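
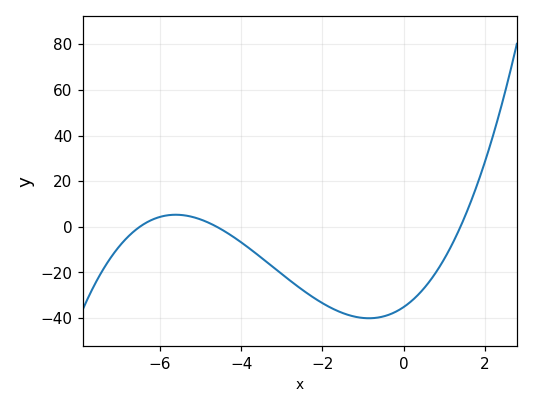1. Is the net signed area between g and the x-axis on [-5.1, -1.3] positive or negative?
negative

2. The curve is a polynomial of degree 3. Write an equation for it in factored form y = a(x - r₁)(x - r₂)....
y = 0.84(x + 6.5)(x + 4.6)(x - 1.4)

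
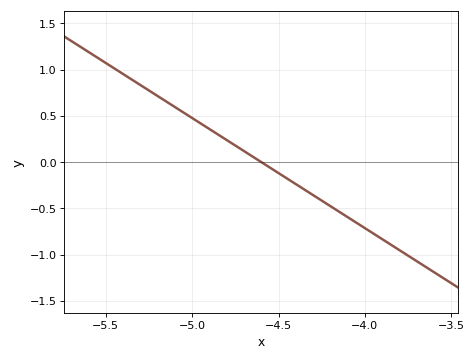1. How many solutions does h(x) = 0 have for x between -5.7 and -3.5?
1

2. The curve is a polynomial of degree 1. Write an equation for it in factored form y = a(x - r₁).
y = -1.19(x + 4.6)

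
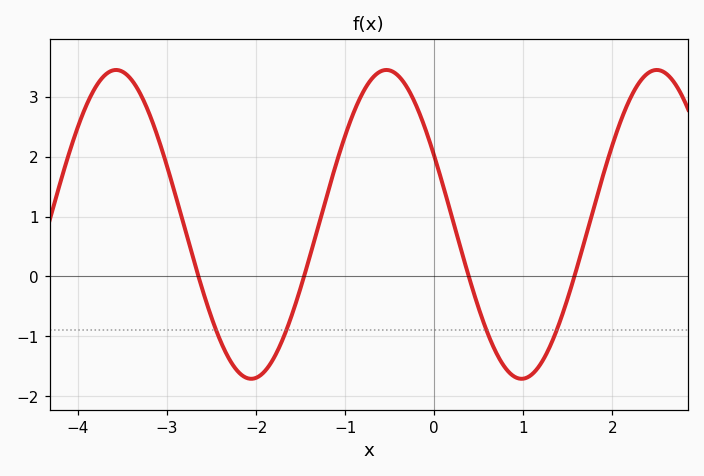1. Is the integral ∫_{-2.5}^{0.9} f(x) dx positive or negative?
positive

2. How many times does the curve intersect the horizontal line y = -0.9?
4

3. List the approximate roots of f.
-2.6, -1.5, 0.4, 1.6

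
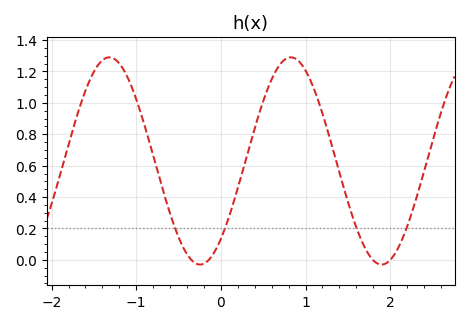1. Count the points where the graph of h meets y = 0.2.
4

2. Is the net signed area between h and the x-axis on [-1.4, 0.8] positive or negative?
positive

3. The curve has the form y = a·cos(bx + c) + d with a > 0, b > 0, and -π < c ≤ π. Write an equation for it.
y = 0.66cos(2.9x - 2.4) + 0.63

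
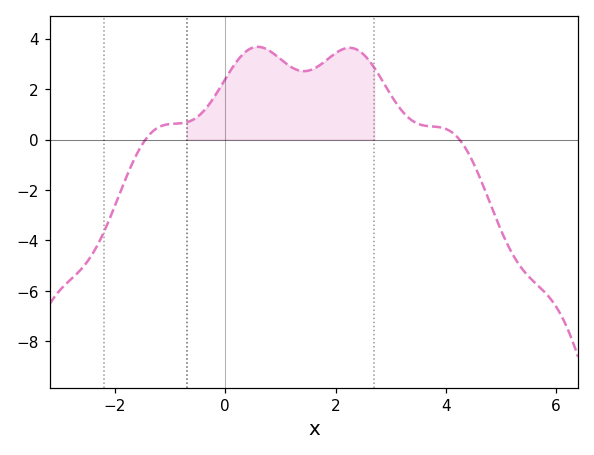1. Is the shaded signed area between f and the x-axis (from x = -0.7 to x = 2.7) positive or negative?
positive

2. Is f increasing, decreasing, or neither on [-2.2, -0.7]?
increasing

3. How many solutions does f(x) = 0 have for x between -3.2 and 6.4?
2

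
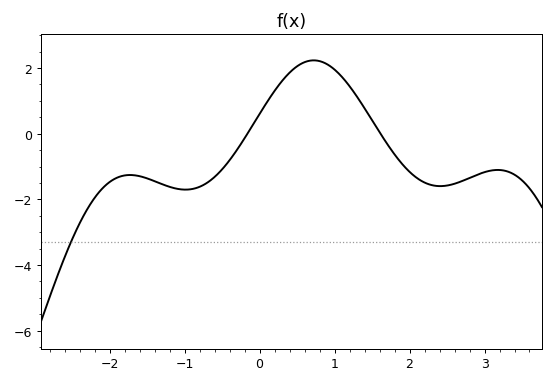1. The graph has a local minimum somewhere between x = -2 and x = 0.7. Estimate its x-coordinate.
-0.989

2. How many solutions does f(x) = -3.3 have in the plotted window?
1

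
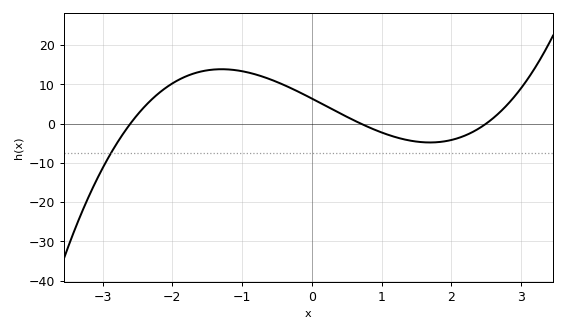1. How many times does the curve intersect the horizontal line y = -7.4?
1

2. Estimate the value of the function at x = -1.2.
13.8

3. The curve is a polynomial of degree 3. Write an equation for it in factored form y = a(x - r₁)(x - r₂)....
y = 1.4(x + 2.6)(x - 0.7)(x - 2.5)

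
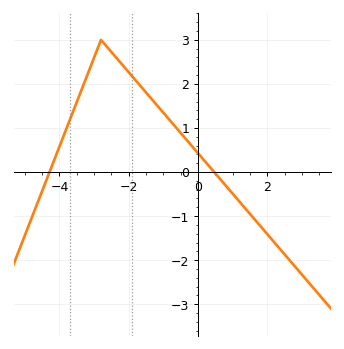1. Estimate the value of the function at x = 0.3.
0.152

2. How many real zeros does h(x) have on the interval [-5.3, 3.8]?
2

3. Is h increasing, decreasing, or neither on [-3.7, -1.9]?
neither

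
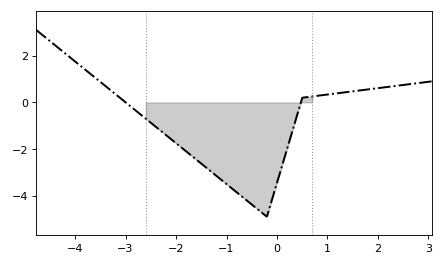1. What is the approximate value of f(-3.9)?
1.6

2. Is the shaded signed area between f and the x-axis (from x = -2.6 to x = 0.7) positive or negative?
negative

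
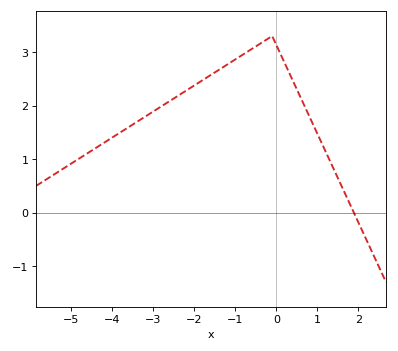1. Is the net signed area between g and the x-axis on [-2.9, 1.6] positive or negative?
positive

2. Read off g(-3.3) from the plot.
1.74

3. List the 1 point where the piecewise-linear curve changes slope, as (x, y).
(-0.1, 3.3)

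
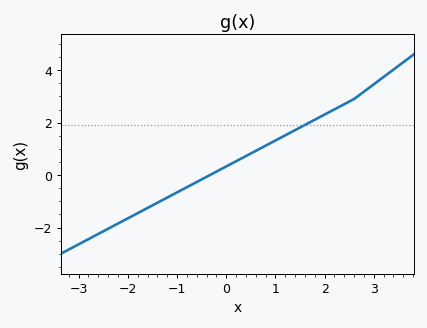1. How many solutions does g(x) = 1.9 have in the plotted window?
1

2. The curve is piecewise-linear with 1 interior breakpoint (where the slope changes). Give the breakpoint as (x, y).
(2.6, 2.9)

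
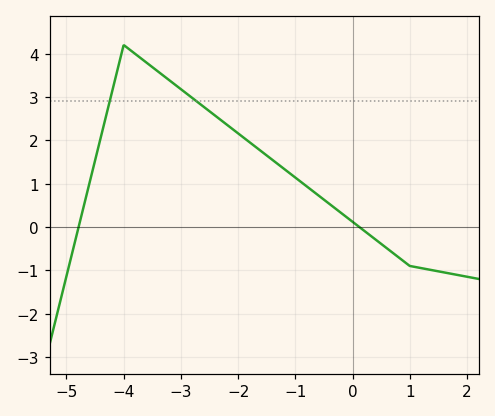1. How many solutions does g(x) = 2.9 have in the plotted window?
2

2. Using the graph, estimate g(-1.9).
2.1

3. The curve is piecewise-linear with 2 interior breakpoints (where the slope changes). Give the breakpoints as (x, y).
(-4, 4.2); (1, -0.9)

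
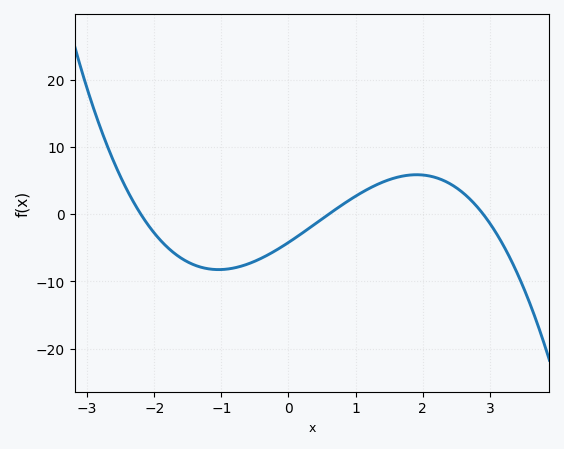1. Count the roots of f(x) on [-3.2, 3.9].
3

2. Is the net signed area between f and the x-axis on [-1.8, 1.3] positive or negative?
negative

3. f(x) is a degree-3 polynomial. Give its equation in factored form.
y = -1.1(x + 2.2)(x - 0.6)(x - 2.9)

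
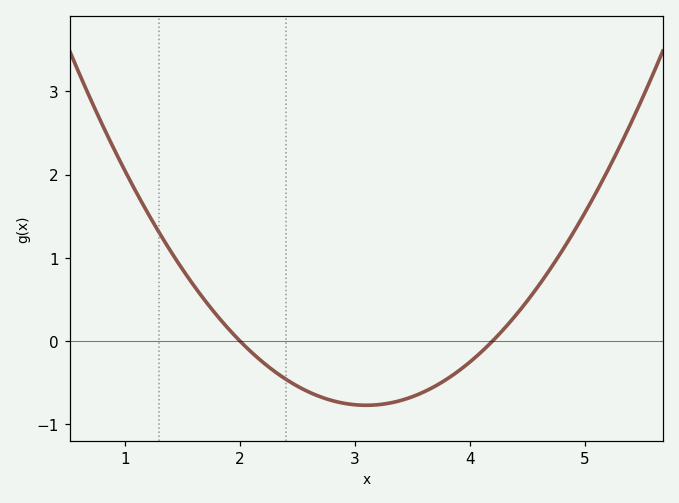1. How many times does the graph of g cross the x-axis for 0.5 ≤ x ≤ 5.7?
2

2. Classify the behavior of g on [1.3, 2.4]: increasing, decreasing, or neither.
decreasing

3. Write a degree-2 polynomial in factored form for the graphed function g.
y = 0.64(x - 2)(x - 4.2)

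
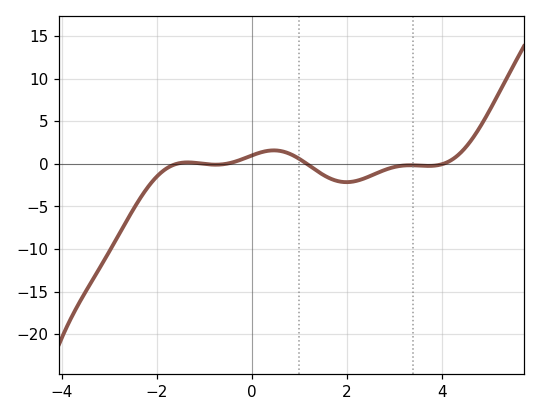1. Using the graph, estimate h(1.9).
-2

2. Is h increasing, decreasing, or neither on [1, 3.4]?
neither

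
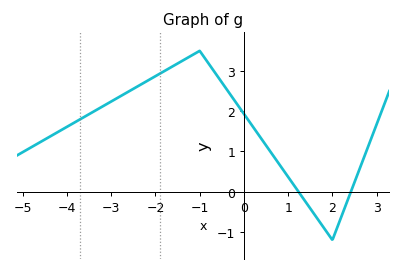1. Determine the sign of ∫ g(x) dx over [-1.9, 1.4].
positive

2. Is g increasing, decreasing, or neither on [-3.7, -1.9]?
increasing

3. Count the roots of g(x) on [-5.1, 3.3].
2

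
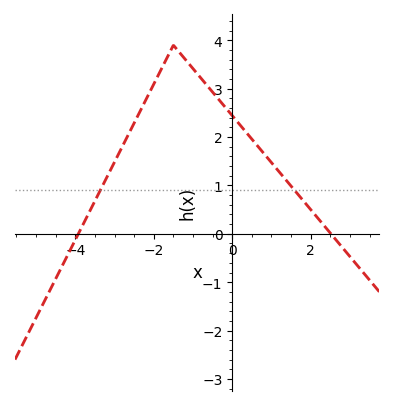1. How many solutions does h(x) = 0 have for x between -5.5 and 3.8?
2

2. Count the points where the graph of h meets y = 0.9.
2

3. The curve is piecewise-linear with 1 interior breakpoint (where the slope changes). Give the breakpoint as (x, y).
(-1.5, 3.9)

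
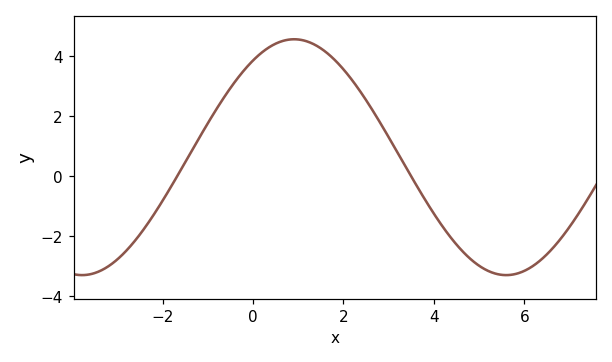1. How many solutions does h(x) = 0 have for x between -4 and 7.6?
2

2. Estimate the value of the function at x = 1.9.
3.73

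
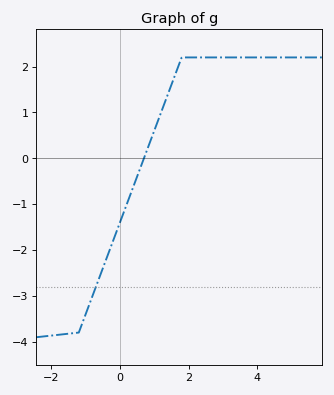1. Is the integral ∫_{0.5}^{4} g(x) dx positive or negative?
positive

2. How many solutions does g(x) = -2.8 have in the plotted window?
1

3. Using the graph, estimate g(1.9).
2.2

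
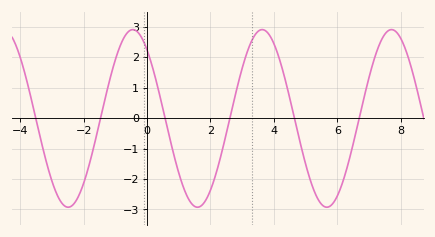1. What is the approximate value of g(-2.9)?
-2.36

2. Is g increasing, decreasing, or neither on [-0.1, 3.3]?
neither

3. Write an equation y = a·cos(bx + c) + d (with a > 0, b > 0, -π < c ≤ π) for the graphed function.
y = 2.92cos(1.54x + 0.692) - 0.01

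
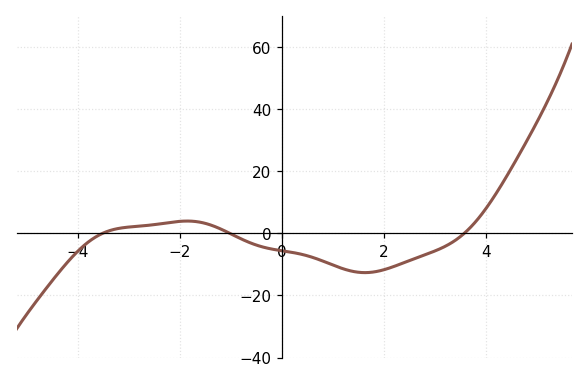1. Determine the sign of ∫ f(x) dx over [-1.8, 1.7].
negative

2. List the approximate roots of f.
-3.51, -1.02, 3.57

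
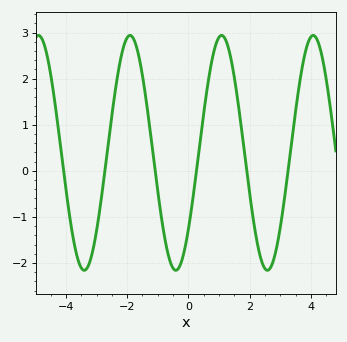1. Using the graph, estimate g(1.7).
1.1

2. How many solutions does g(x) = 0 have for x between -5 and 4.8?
6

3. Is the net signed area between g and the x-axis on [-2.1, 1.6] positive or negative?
positive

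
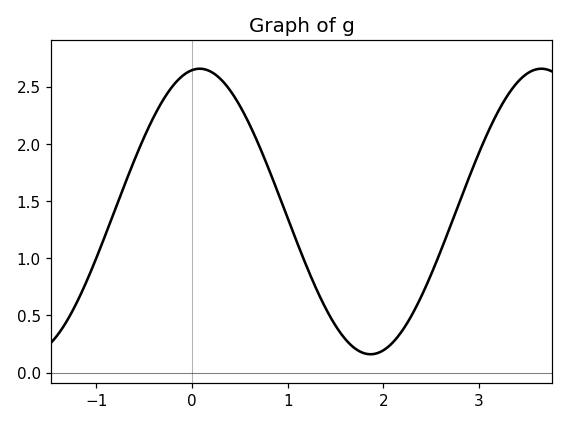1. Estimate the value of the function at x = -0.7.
1.65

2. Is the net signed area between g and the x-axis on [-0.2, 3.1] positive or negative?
positive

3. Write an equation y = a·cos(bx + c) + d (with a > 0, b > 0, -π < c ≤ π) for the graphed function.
y = 1.25cos(1.8x - 0.14) + 1.41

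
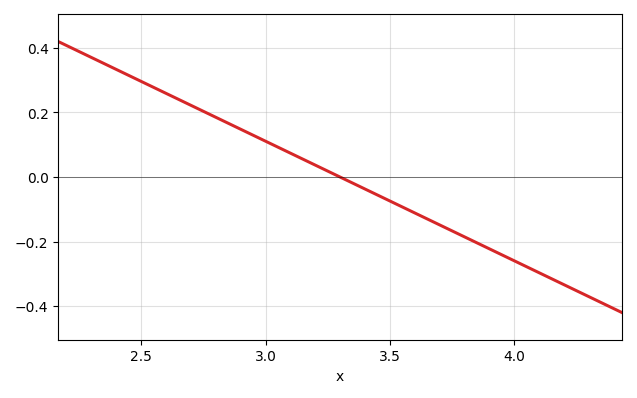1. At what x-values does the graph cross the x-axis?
3.3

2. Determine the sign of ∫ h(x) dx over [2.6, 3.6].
positive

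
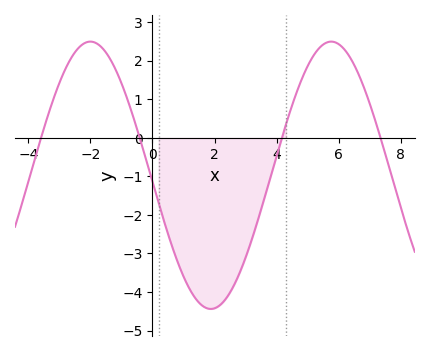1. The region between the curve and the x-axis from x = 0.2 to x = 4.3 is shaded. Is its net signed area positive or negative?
negative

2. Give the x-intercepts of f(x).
-3.59, -0.411, 4.17, 7.35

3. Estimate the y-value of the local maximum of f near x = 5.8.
2.5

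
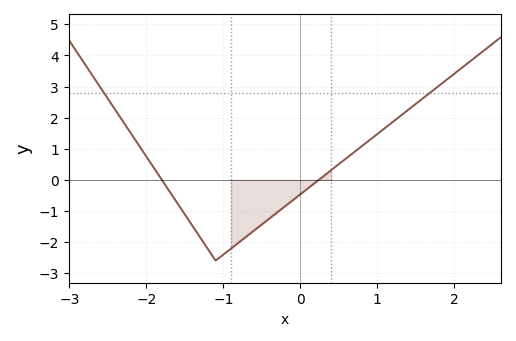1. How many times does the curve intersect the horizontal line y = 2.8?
2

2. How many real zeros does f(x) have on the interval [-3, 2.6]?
2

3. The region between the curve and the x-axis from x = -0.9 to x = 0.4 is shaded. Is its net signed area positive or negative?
negative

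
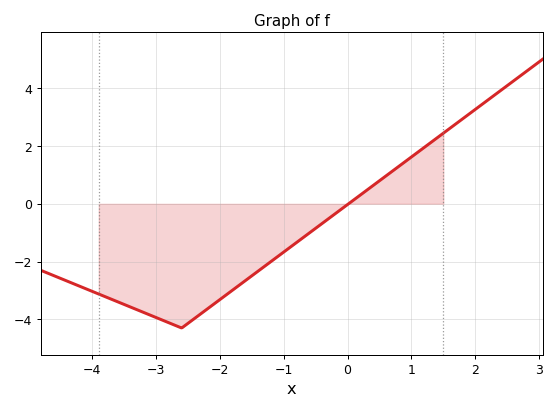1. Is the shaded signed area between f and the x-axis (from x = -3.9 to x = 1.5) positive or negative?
negative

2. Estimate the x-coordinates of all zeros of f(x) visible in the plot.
0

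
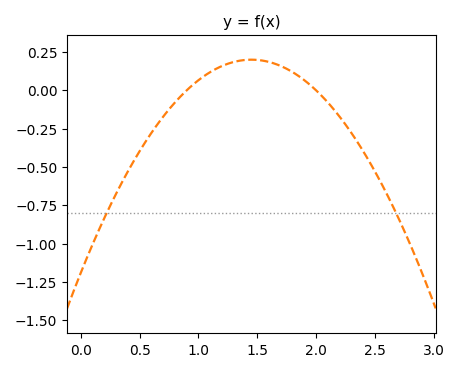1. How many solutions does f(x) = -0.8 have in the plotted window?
2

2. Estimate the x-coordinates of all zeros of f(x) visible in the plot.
0.9, 2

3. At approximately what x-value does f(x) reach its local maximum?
1.45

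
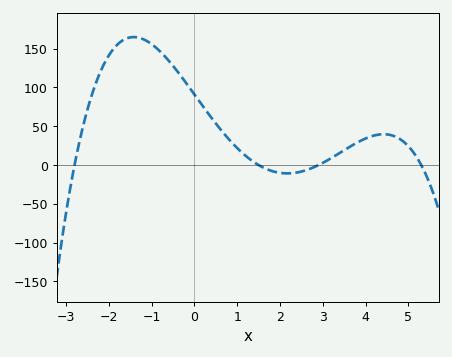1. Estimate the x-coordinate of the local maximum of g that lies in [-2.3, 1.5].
-1.4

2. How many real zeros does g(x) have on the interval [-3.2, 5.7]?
4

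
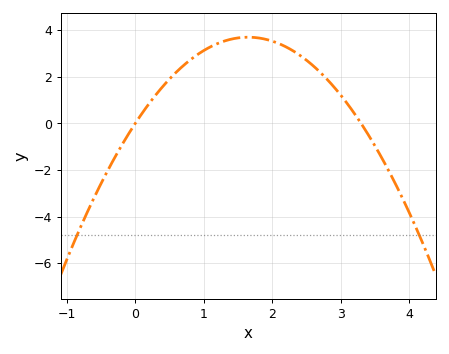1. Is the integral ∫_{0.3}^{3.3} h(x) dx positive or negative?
positive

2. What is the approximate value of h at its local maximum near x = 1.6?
3.8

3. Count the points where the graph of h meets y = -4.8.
2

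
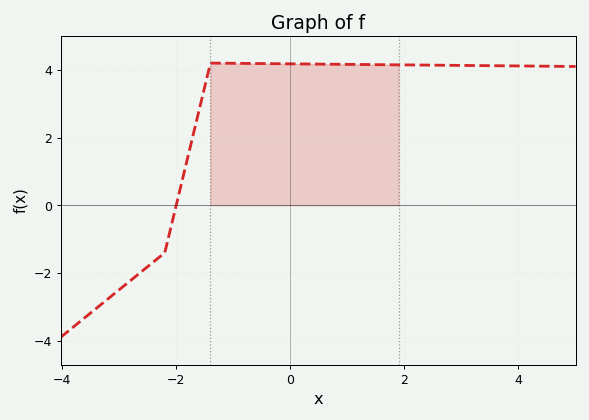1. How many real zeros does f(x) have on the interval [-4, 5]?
1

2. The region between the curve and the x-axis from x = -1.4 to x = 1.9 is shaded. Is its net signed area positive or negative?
positive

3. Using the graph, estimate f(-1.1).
4.2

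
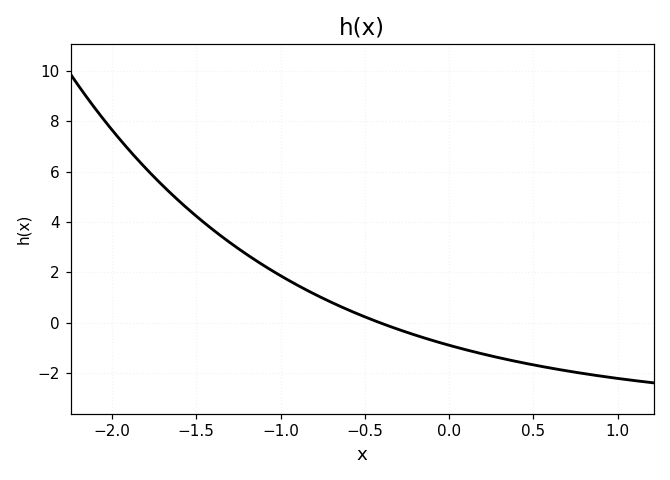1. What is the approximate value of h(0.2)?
-1.25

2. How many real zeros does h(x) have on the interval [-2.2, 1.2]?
1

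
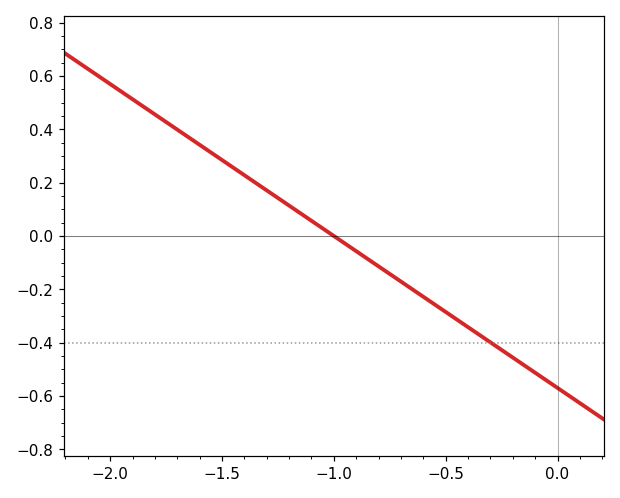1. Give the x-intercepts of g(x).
-1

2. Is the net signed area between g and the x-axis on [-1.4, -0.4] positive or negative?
negative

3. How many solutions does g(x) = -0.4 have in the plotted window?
1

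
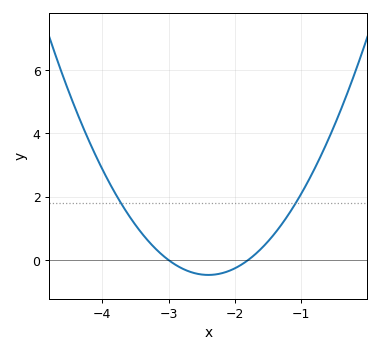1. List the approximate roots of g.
-3, -1.8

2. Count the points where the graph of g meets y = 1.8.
2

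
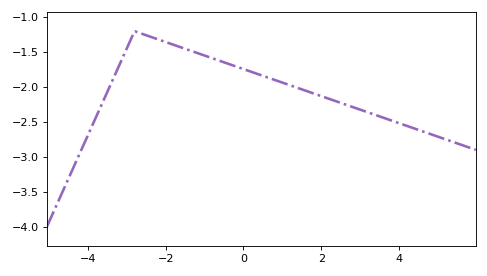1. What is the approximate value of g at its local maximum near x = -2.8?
-1.2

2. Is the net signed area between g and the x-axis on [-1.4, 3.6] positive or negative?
negative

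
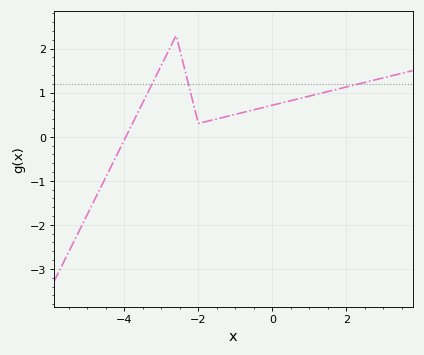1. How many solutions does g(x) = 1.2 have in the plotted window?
3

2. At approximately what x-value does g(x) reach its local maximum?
-2.6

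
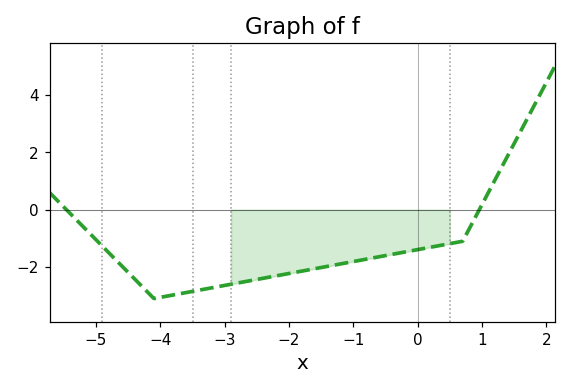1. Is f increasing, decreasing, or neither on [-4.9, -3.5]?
neither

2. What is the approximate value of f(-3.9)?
-3.02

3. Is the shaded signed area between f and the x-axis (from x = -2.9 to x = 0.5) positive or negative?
negative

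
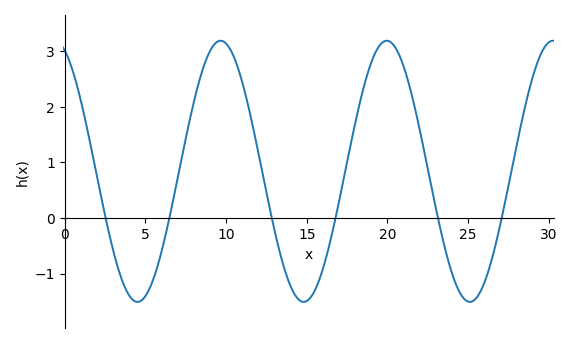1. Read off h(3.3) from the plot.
-0.9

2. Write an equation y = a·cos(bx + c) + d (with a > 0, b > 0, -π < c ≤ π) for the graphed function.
y = 2.35cos(0.61x + 0.39) + 0.84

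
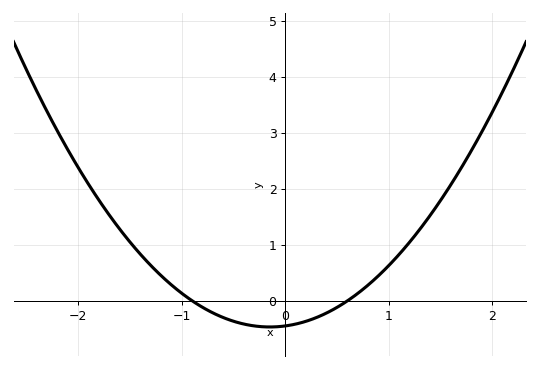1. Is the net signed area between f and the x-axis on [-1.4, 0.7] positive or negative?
negative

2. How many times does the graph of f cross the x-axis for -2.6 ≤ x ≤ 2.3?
2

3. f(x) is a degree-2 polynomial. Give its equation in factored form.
y = 0.83(x + 0.9)(x - 0.6)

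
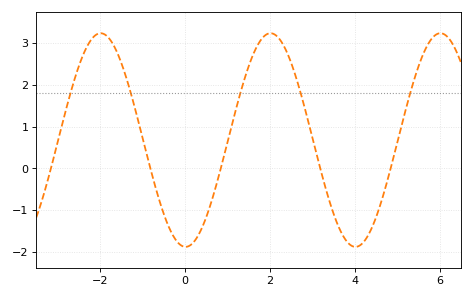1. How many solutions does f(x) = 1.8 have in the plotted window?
5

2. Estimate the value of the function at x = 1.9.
3.2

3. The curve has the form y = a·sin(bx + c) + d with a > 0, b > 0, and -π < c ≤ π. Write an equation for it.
y = 2.56sin(1.57x - 1.59) + 0.68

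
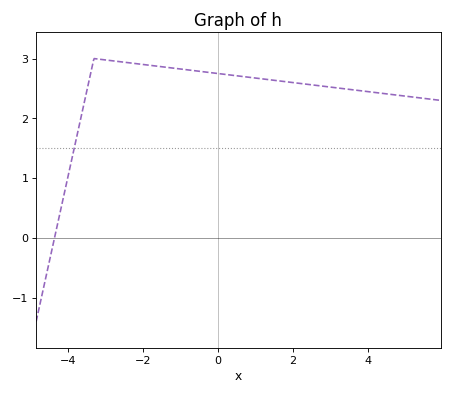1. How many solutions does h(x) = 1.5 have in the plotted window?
1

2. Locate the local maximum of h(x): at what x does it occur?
-3.2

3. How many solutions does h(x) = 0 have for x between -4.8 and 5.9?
1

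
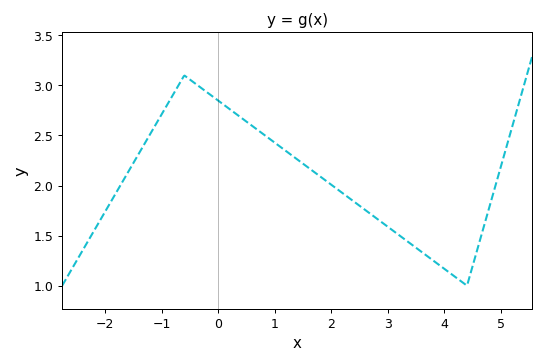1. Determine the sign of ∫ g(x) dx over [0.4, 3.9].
positive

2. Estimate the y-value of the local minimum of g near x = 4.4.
1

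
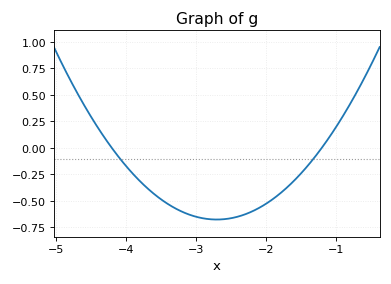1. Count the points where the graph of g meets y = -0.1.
2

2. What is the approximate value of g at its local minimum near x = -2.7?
-0.68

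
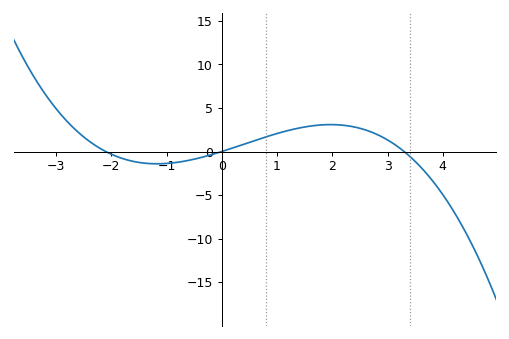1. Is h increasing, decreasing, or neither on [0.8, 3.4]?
neither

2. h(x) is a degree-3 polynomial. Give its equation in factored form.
y = -0.29(x + 2.1)(x - 0)(x - 3.3)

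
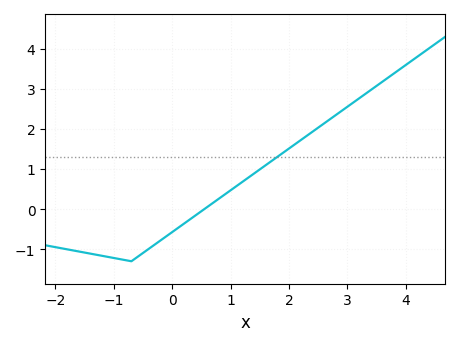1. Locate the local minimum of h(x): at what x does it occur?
-0.7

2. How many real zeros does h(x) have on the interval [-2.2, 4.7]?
1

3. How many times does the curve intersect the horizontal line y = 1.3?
1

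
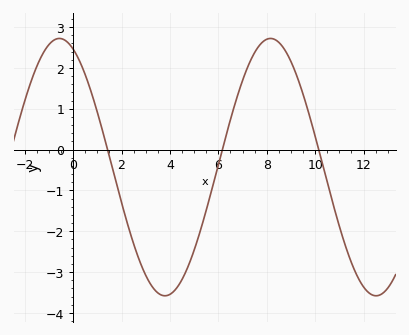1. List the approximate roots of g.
1.42, 6.16, 10.1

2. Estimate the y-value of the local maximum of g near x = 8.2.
2.72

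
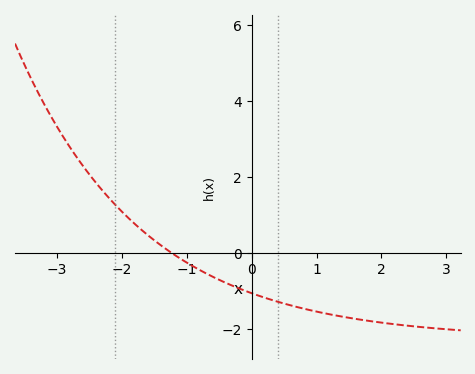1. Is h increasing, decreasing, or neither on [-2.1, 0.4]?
decreasing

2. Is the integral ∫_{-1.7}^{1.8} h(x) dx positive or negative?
negative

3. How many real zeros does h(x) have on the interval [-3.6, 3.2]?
1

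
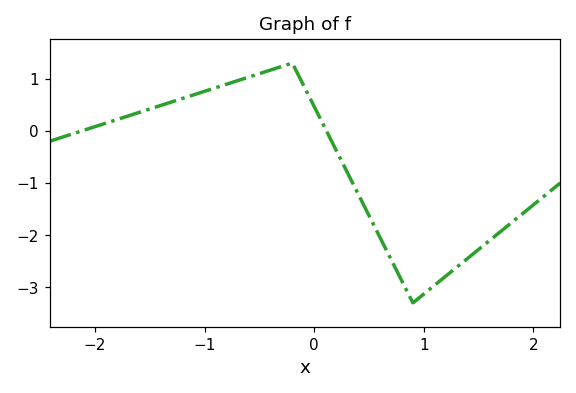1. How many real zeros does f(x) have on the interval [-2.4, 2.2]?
2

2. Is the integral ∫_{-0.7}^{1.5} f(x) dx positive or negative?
negative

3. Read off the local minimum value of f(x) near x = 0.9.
-3.3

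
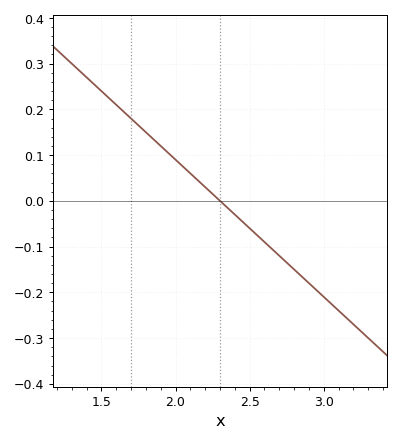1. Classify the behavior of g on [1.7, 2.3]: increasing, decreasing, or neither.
decreasing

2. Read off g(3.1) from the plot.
-0.24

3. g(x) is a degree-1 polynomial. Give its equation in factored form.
y = -0.3(x - 2.3)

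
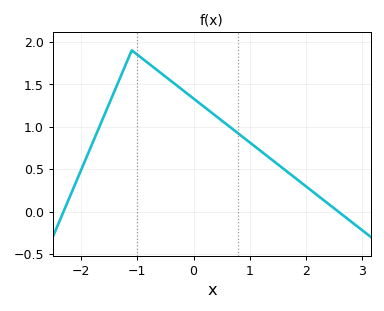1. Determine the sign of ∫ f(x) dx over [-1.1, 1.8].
positive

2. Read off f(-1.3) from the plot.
1.59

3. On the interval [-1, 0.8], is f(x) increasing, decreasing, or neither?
decreasing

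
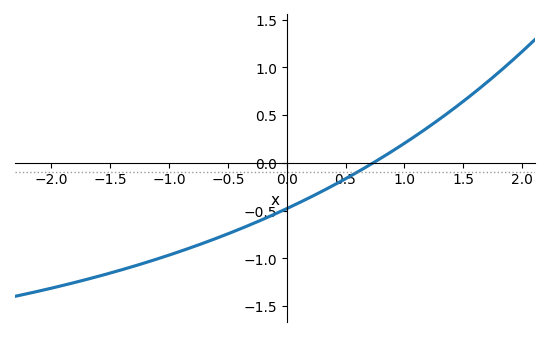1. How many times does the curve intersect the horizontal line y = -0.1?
1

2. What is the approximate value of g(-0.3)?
-0.644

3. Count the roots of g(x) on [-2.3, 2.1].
1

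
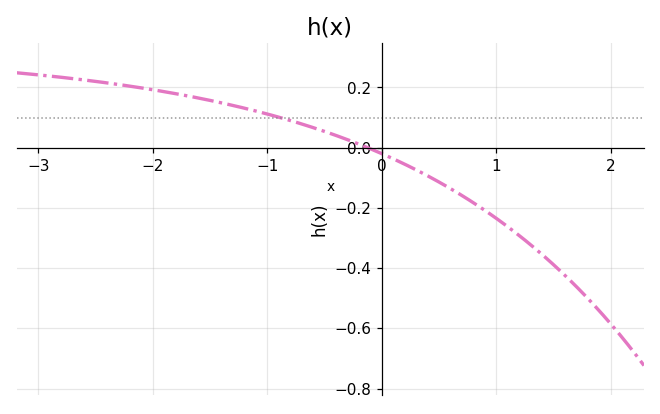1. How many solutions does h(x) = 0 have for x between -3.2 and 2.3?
1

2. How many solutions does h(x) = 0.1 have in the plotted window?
1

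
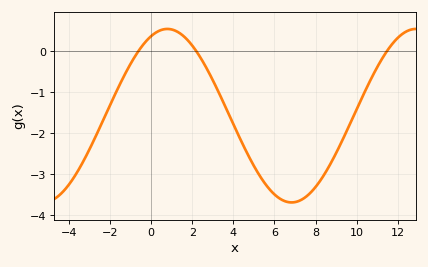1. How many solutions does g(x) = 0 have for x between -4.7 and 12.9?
3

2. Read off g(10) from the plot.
-1.41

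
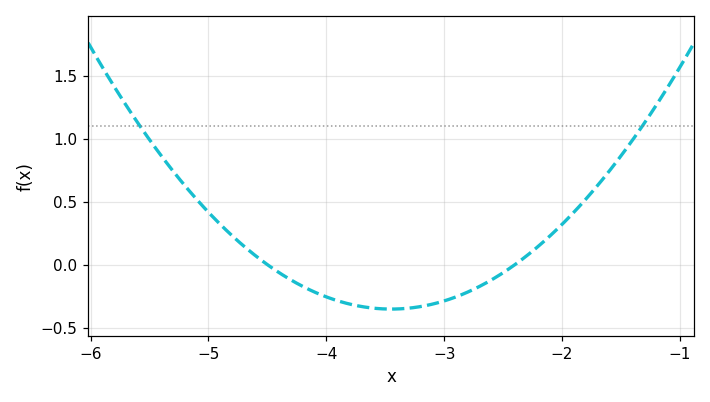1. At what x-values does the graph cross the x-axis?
-4.5, -2.4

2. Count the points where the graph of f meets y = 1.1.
2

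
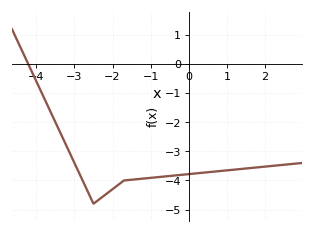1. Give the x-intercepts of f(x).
-4.2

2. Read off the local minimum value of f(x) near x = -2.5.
-4.8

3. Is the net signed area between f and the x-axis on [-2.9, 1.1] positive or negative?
negative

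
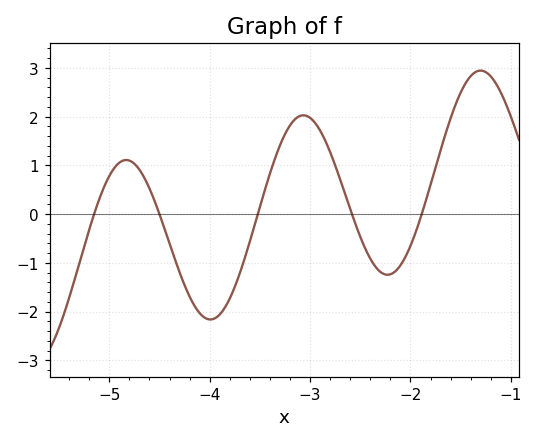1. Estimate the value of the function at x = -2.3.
-1.2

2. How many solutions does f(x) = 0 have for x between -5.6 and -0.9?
5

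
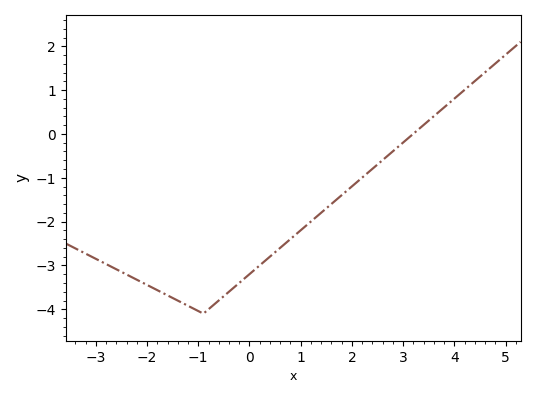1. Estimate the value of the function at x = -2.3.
-3.3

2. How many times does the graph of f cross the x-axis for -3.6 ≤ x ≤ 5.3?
1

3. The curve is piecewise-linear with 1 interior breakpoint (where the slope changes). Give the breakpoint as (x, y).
(-0.9, -4.1)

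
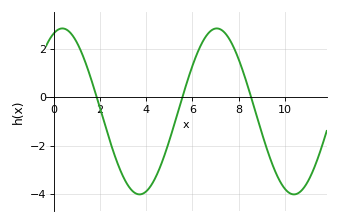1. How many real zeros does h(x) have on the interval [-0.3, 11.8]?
3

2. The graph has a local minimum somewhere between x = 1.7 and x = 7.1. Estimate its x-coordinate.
3.72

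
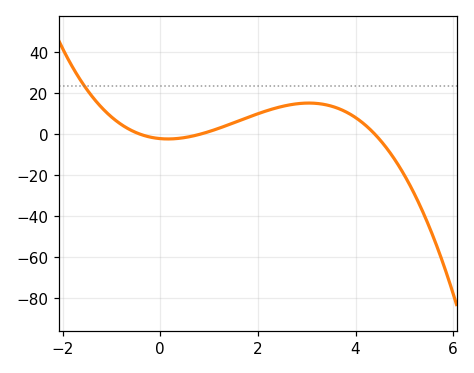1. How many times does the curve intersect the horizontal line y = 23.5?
1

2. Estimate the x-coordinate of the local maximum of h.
3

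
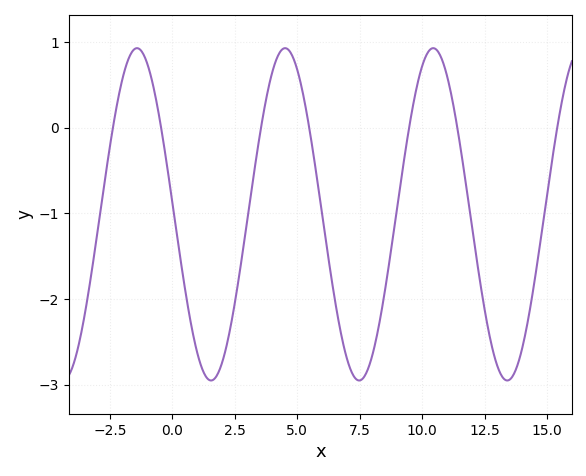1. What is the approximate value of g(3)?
-1.07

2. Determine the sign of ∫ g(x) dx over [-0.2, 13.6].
negative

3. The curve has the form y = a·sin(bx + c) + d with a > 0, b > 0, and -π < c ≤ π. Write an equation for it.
y = 1.94sin(1.06x + 3.07) - 1.01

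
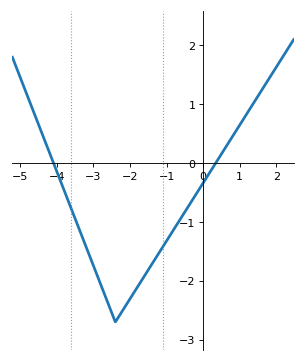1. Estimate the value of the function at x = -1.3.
-1.6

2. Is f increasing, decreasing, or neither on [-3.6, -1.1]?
neither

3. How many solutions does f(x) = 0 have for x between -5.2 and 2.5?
2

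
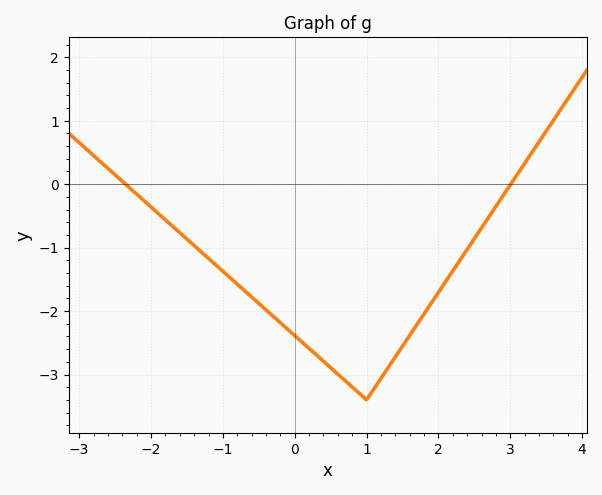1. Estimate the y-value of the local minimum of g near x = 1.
-3.4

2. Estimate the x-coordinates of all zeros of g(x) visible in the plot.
-2.4, 3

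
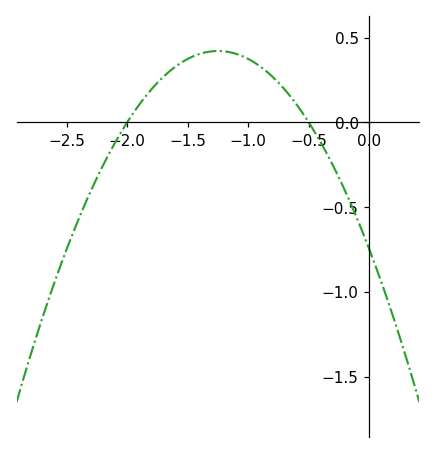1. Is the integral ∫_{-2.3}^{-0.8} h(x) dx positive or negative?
positive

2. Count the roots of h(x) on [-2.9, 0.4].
2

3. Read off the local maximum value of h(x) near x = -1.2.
0.4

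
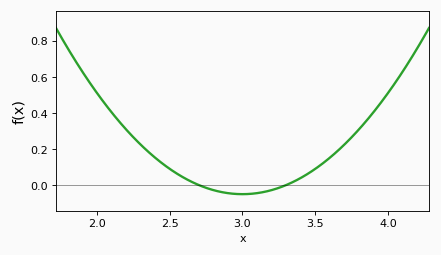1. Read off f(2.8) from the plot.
-0.02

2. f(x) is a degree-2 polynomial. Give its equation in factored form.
y = 0.56(x - 2.7)(x - 3.3)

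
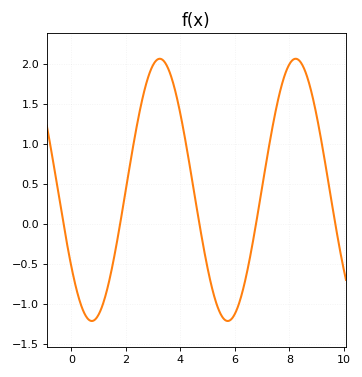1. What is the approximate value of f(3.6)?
1.9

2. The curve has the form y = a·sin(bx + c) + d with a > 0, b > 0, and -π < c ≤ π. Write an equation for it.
y = 1.64sin(1.3x - 2.5) + 0.43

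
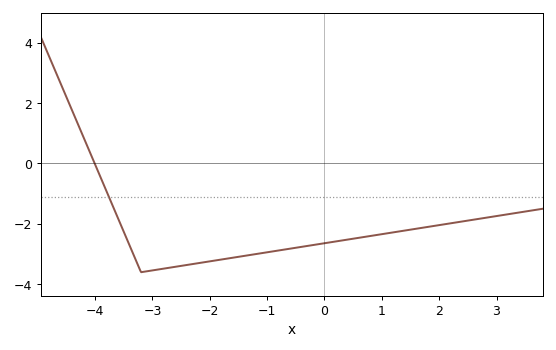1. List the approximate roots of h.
-4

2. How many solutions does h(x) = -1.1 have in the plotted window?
1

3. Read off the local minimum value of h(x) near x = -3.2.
-3.6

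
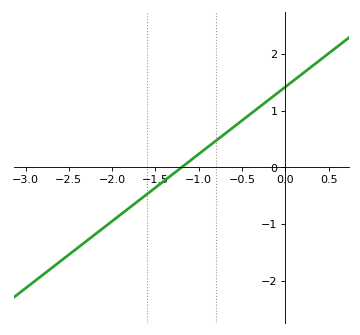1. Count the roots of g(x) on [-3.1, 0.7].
1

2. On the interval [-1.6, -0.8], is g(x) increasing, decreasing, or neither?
increasing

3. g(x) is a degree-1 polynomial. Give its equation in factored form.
y = 1.18(x + 1.2)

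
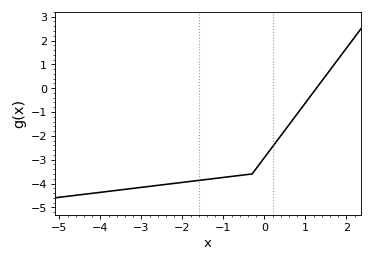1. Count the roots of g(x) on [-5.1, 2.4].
1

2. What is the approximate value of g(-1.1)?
-3.77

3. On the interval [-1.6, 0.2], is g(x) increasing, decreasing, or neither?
increasing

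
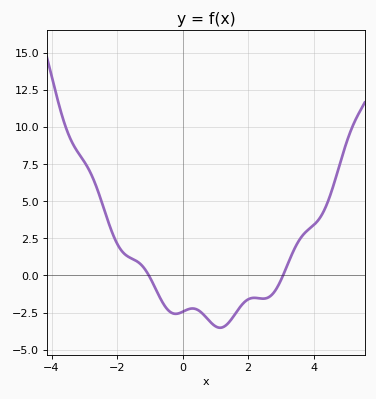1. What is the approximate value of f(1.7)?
-2.29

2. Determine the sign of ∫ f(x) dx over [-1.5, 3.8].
negative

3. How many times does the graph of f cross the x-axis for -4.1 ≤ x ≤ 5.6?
2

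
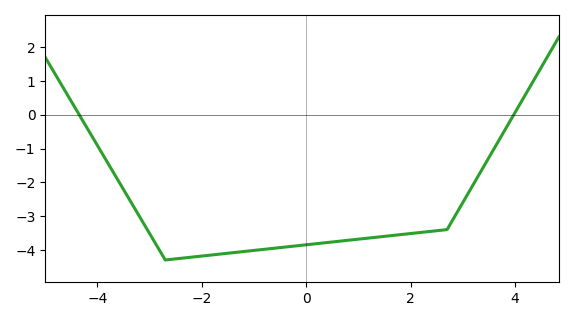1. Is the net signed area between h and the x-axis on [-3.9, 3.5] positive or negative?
negative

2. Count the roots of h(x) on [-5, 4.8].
2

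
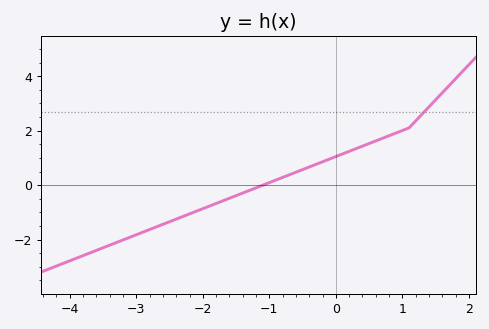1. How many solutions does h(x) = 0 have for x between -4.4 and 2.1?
1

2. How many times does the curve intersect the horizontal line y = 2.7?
1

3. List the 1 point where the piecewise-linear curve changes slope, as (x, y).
(1.1, 2.1)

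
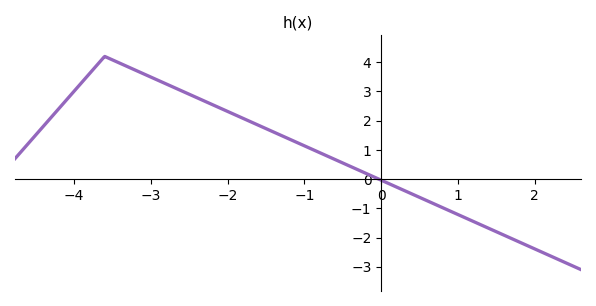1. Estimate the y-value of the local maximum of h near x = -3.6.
4.2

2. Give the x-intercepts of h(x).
0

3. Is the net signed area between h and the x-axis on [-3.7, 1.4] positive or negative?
positive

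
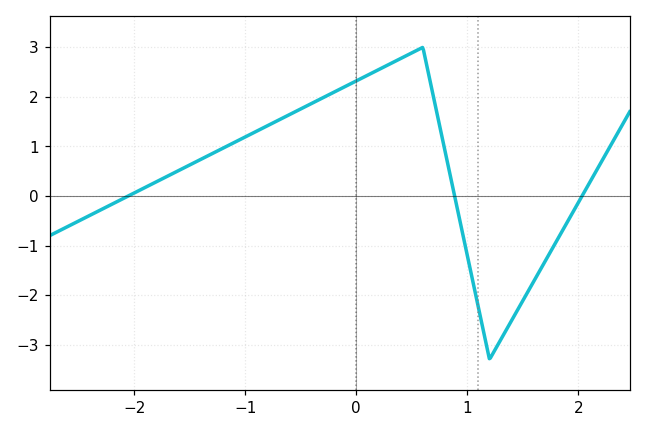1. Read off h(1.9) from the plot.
-0.529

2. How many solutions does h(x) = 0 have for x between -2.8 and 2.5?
3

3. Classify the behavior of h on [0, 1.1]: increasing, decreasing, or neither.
neither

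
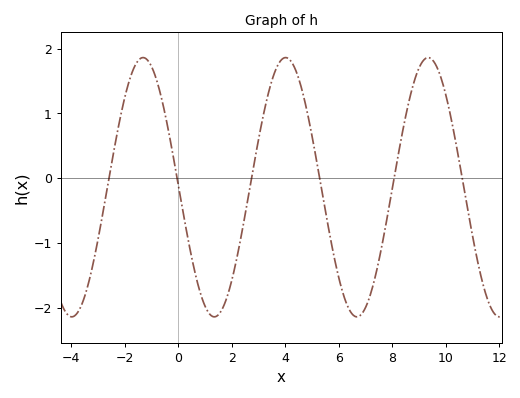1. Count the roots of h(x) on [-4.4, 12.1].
6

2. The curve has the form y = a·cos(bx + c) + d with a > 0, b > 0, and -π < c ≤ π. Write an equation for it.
y = 2cos(1.18x + 1.55) - 0.14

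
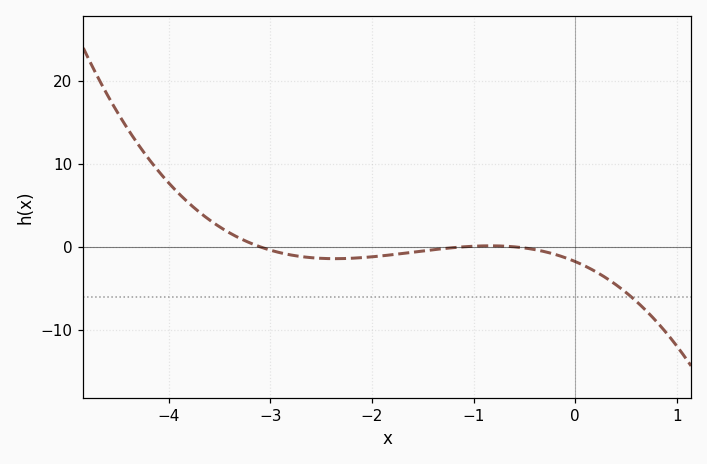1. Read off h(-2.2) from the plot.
-1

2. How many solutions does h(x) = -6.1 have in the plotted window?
1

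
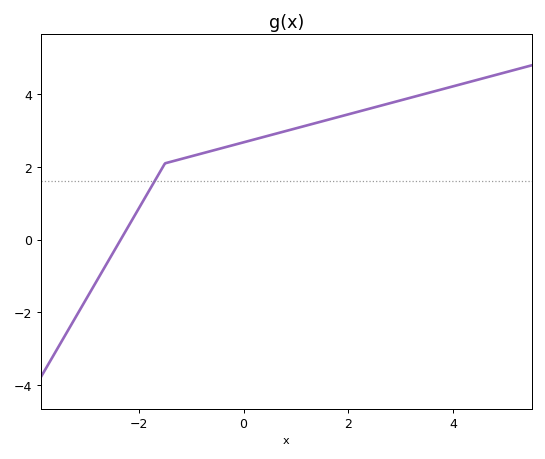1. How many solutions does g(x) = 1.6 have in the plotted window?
1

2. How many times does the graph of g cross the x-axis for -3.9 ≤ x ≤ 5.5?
1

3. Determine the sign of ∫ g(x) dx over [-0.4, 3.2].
positive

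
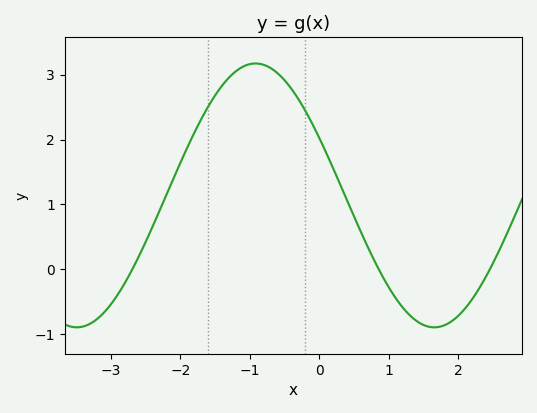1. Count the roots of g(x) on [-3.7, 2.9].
3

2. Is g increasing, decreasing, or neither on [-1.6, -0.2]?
neither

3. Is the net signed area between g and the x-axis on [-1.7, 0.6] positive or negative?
positive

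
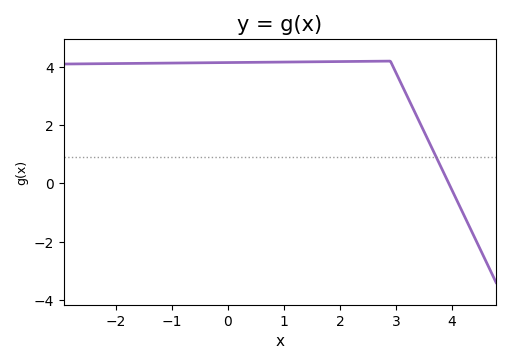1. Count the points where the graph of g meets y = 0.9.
1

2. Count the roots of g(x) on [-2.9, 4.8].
1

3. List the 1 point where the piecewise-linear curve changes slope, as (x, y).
(2.9, 4.2)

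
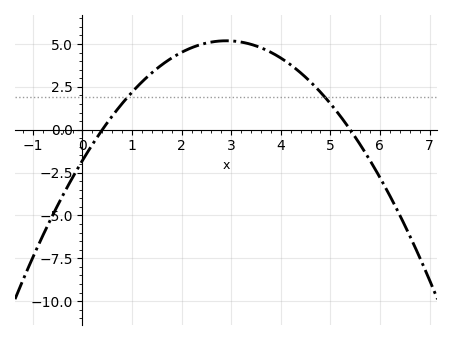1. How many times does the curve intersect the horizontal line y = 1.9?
2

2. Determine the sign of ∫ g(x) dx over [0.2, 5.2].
positive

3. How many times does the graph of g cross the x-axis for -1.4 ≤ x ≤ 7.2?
2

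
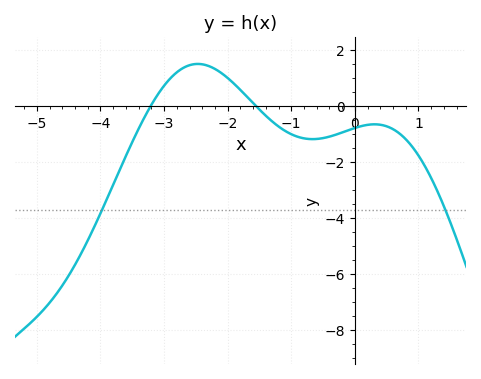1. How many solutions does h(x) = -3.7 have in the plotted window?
2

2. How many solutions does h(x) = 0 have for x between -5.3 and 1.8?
2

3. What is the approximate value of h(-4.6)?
-6.4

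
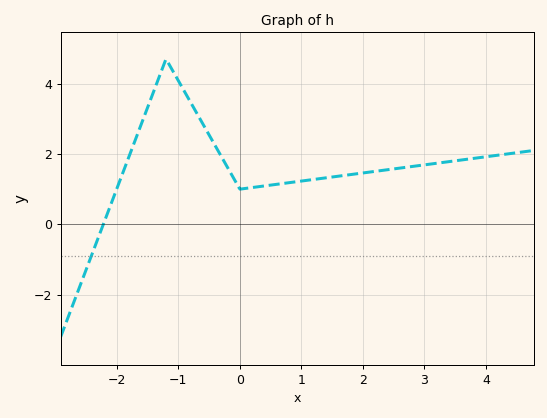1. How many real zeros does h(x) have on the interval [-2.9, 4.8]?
1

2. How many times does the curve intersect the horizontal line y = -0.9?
1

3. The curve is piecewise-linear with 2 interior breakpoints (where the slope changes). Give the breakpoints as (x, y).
(-1.2, 4.7); (0, 1)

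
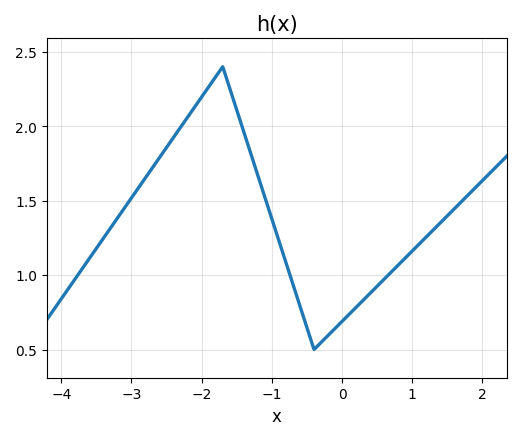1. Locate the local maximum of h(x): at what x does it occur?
-1.7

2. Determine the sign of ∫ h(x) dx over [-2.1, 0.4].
positive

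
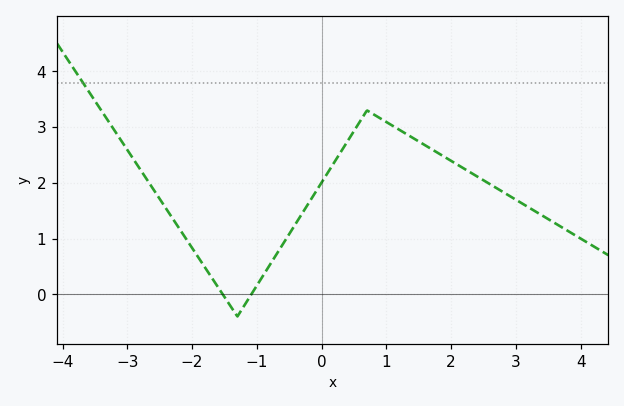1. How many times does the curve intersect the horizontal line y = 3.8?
1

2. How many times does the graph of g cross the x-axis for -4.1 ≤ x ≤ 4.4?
2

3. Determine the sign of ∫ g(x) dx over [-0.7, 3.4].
positive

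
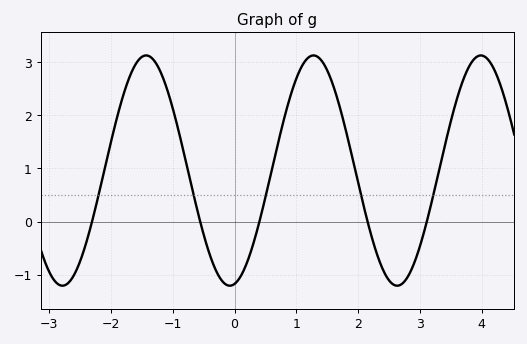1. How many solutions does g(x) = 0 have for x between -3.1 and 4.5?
5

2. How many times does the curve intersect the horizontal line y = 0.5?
5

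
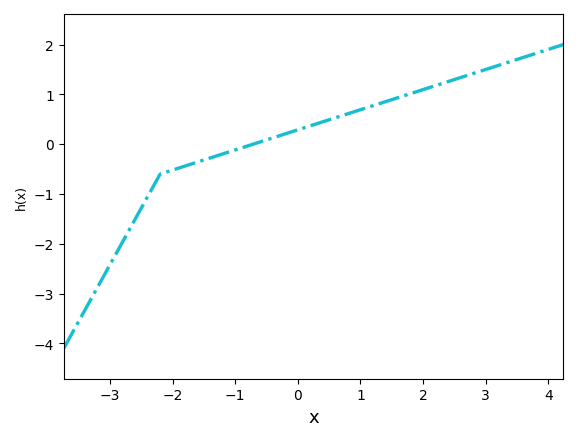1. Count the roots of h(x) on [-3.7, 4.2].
1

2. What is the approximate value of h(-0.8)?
-0.035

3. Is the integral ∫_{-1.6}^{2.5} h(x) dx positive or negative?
positive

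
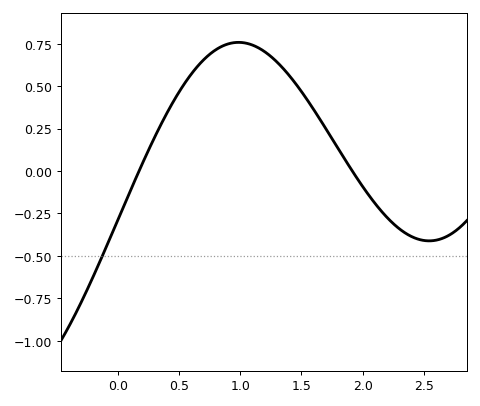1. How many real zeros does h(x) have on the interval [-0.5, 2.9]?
2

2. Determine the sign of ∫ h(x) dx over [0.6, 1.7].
positive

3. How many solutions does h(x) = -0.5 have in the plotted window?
1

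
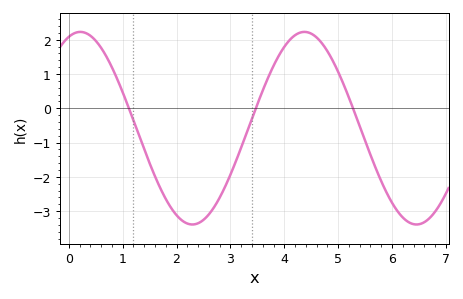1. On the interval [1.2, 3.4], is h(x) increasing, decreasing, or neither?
neither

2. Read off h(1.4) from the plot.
-1.2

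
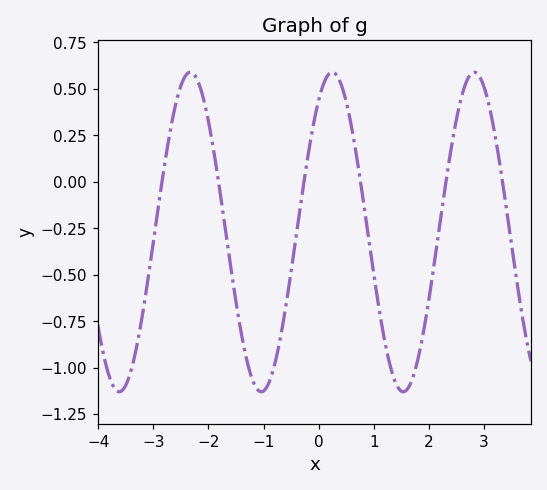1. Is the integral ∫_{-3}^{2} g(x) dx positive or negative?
negative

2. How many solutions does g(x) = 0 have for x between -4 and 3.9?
6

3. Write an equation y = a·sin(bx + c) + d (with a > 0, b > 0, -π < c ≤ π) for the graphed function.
y = 0.86sin(2.4x + 0.97) - 0.27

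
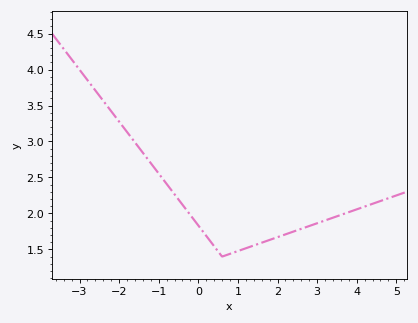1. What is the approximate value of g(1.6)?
1.6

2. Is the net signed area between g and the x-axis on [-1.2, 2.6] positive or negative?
positive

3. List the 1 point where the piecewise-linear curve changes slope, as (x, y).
(0.6, 1.4)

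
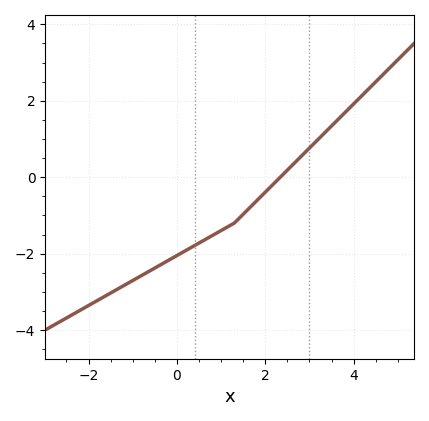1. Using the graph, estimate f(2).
-0.4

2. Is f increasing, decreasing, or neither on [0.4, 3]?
increasing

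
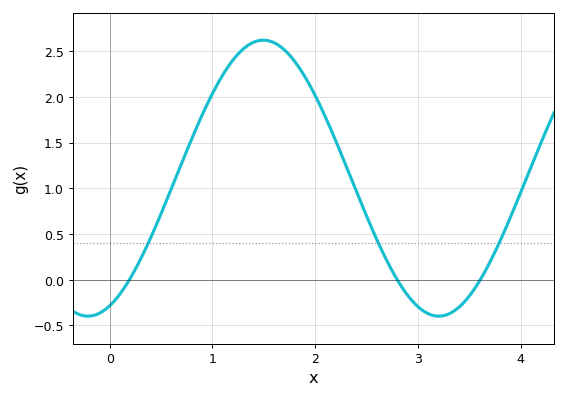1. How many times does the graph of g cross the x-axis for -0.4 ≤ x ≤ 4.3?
3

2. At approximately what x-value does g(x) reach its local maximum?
1.5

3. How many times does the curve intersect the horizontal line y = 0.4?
3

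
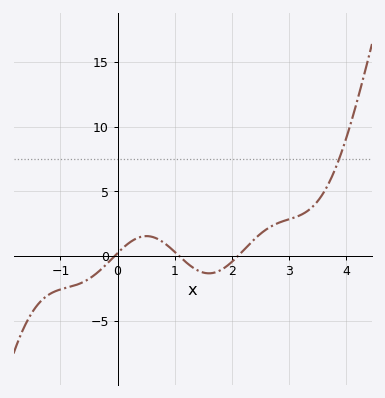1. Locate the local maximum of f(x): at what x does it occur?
0.506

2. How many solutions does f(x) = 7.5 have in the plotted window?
1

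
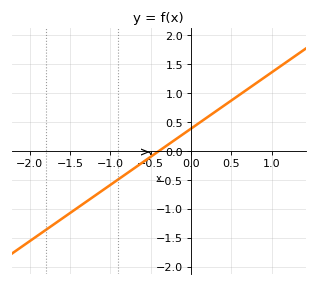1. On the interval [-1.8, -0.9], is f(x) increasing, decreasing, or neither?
increasing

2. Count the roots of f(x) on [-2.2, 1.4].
1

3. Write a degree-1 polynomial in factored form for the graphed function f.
y = 0.97(x + 0.4)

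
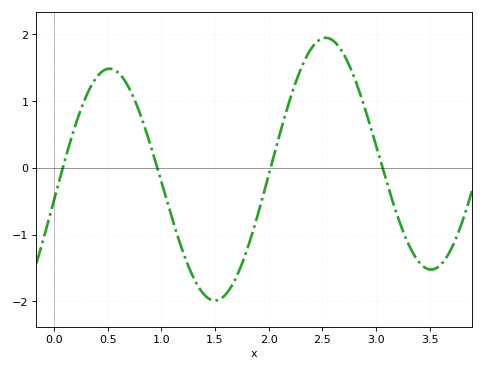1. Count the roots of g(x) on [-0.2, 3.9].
4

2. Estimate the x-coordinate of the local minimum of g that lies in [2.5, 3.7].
3.51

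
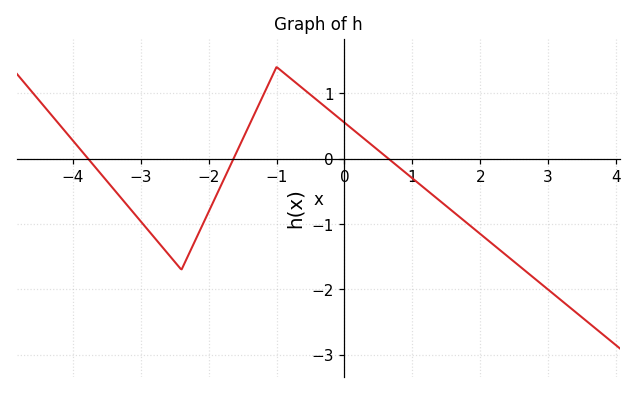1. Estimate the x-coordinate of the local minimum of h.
-2.4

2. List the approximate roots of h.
-3.8, -1.6, 0.6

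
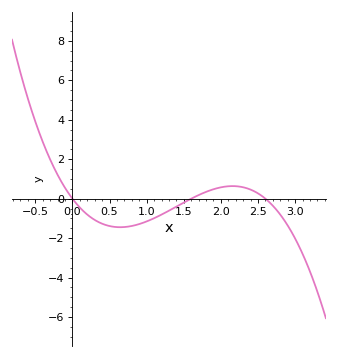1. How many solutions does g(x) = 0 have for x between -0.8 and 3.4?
3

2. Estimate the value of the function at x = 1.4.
-0.403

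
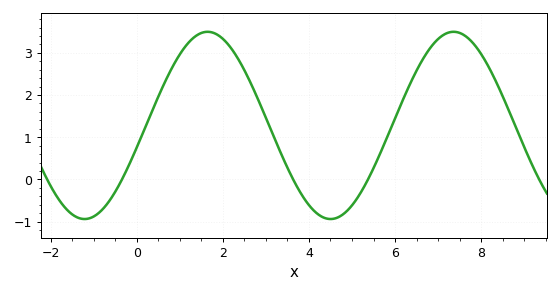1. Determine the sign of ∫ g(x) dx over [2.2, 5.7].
positive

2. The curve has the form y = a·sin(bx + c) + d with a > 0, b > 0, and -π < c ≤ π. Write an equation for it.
y = 2.22sin(1.1x - 0.24) + 1.28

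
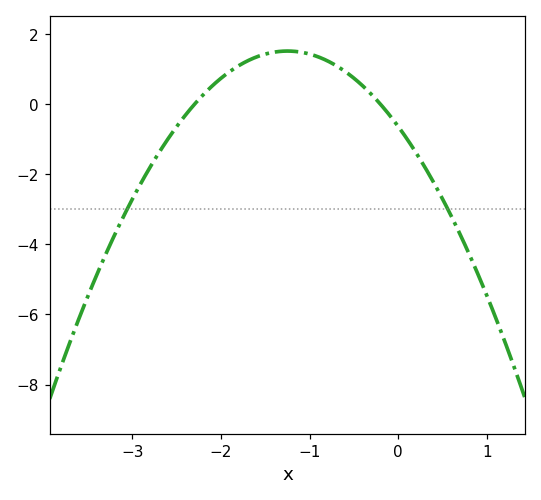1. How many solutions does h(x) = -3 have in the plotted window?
2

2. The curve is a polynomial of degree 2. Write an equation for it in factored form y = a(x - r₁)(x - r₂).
y = -1.38(x + 2.3)(x + 0.2)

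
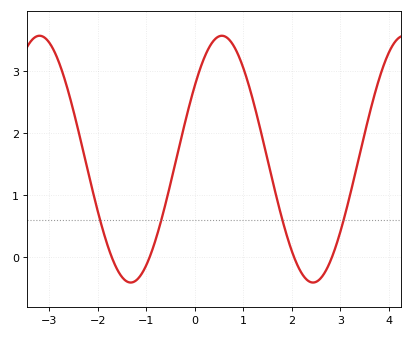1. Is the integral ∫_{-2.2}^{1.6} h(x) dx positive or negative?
positive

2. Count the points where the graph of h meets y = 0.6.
4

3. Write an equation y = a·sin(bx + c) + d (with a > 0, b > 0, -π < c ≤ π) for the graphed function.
y = 1.99sin(1.7x + 0.64) + 1.58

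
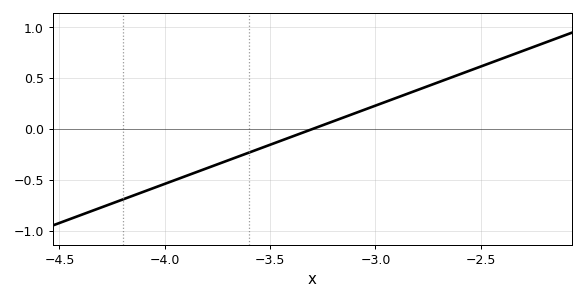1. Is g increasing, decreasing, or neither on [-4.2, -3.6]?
increasing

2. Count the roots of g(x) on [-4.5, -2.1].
1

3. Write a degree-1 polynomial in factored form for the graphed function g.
y = 0.77(x + 3.3)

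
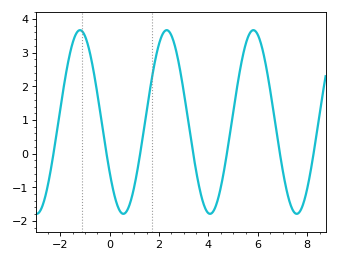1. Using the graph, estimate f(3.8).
-1.49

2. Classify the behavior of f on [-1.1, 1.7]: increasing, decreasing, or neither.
neither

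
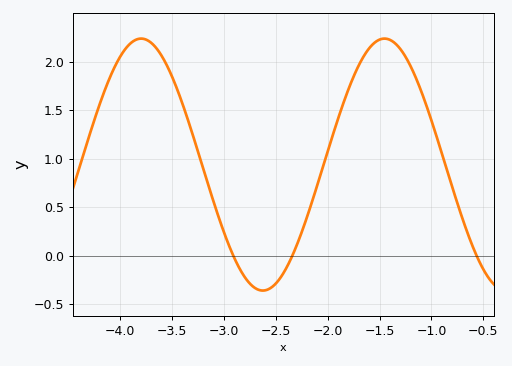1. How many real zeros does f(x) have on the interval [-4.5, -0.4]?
3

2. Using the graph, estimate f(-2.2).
0.395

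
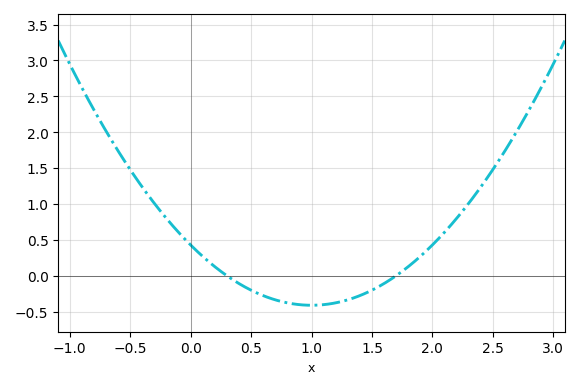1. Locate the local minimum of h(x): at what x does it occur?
1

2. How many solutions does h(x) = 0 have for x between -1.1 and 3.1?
2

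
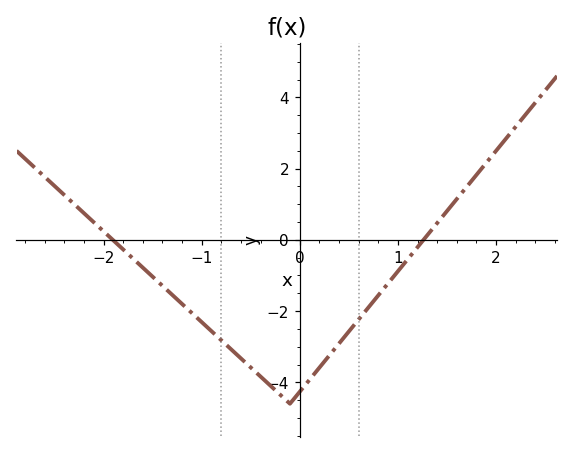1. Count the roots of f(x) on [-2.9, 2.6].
2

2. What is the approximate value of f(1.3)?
0.133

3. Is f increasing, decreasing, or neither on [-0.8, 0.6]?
neither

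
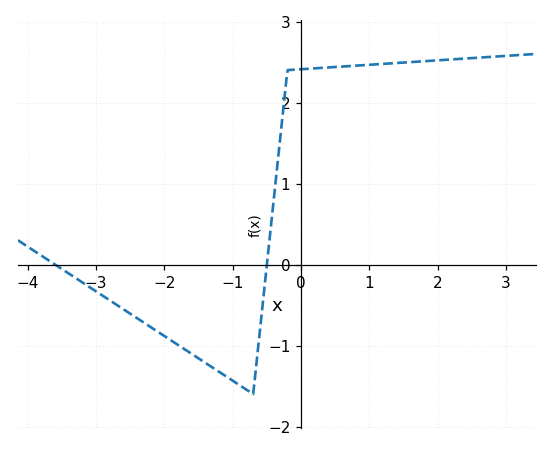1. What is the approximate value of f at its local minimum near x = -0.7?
-1.6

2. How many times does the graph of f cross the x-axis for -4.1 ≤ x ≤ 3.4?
2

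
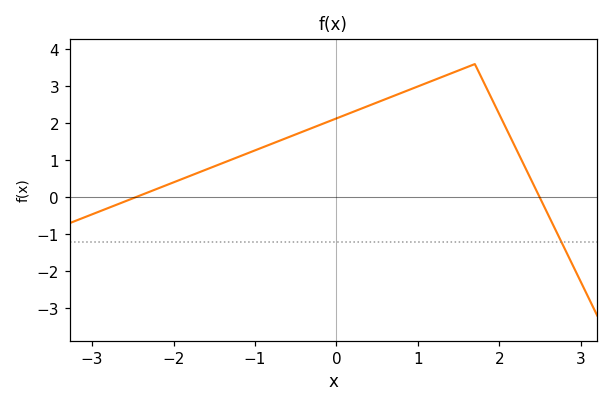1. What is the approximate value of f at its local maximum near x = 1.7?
3.6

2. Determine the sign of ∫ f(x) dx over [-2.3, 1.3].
positive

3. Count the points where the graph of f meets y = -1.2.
1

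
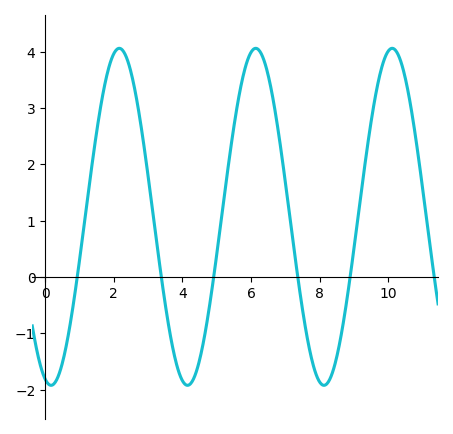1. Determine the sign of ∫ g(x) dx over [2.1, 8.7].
positive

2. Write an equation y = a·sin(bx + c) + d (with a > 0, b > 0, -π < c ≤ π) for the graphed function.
y = 2.99sin(1.58x - 1.84) + 1.07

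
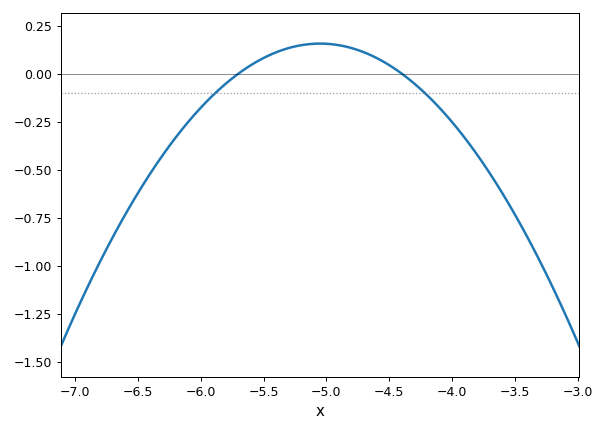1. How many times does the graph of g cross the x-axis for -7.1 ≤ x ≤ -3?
2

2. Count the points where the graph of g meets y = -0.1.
2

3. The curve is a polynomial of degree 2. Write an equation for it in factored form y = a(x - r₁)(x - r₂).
y = -0.37(x + 5.7)(x + 4.4)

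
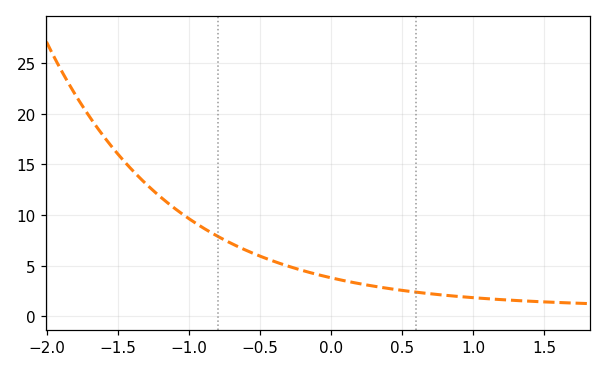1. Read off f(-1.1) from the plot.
10.6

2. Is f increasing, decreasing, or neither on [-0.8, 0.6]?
decreasing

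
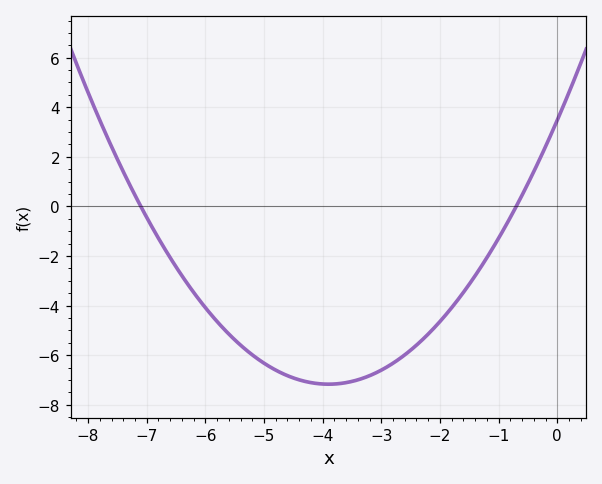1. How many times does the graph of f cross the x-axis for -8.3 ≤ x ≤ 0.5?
2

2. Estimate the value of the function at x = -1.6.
-3.47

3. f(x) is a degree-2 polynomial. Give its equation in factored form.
y = 0.7(x + 7.1)(x + 0.7)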